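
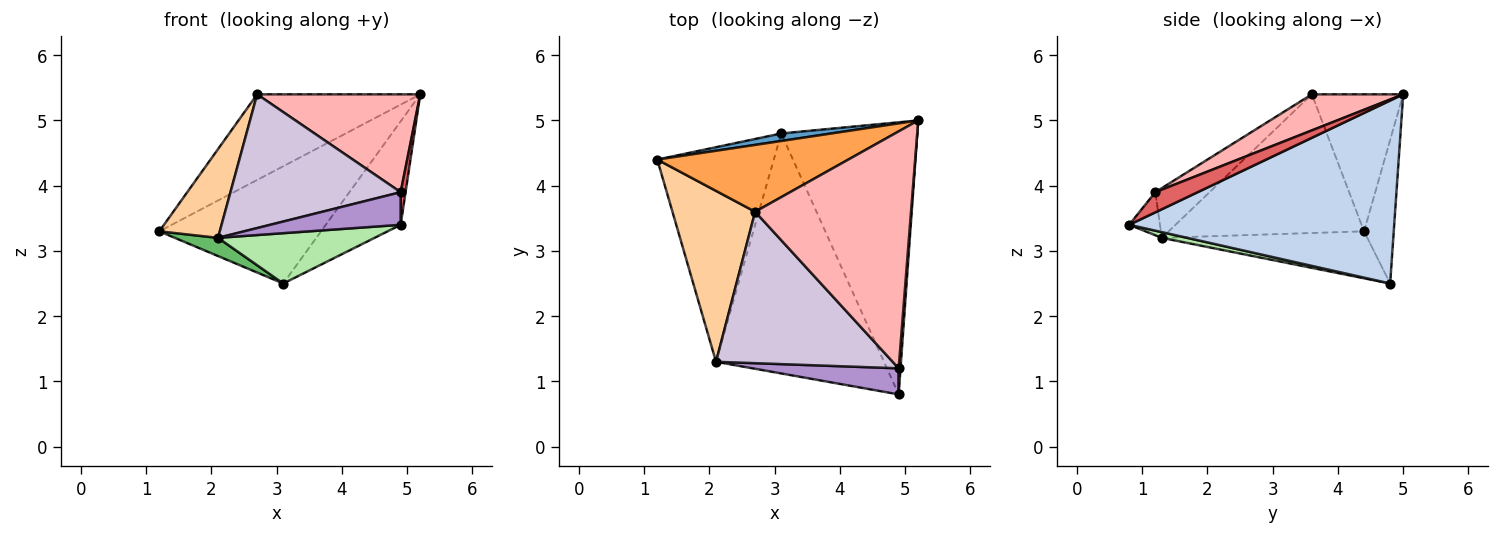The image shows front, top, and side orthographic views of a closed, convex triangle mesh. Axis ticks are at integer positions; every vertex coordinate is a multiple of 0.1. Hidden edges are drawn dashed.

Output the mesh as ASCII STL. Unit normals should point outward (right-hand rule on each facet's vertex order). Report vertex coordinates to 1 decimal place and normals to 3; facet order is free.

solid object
 facet normal -0.180 0.982 0.063
  outer loop
   vertex 3.1 4.8 2.5
   vertex 1.2 4.4 3.3
   vertex 5.2 5.0 5.4
  endloop
 endfacet
 facet normal 0.783 0.221 -0.582
  outer loop
   vertex 3.1 4.8 2.5
   vertex 5.2 5.0 5.4
   vertex 4.9 0.8 3.4
  endloop
 endfacet
 facet normal -0.404 0.721 0.563
  outer loop
   vertex 2.7 3.6 5.4
   vertex 5.2 5.0 5.4
   vertex 1.2 4.4 3.3
  endloop
 endfacet
 facet normal -0.830 -0.257 0.495
  outer loop
   vertex 2.1 1.3 3.2
   vertex 2.7 3.6 5.4
   vertex 1.2 4.4 3.3
  endloop
 endfacet
 facet normal -0.373 -0.078 -0.925
  outer loop
   vertex 2.1 1.3 3.2
   vertex 1.2 4.4 3.3
   vertex 3.1 4.8 2.5
  endloop
 endfacet
 facet normal 0.033 -0.205 -0.978
  outer loop
   vertex 2.1 1.3 3.2
   vertex 3.1 4.8 2.5
   vertex 4.9 0.8 3.4
  endloop
 endfacet
 facet normal 0.989 -0.114 0.091
  outer loop
   vertex 4.9 1.2 3.9
   vertex 4.9 0.8 3.4
   vertex 5.2 5.0 5.4
  endloop
 endfacet
 facet normal 0.209 -0.373 0.904
  outer loop
   vertex 4.9 1.2 3.9
   vertex 5.2 5.0 5.4
   vertex 2.7 3.6 5.4
  endloop
 endfacet
 facet normal -0.181 -0.768 0.614
  outer loop
   vertex 4.9 1.2 3.9
   vertex 2.1 1.3 3.2
   vertex 4.9 0.8 3.4
  endloop
 endfacet
 facet normal -0.206 -0.648 0.733
  outer loop
   vertex 4.9 1.2 3.9
   vertex 2.7 3.6 5.4
   vertex 2.1 1.3 3.2
  endloop
 endfacet
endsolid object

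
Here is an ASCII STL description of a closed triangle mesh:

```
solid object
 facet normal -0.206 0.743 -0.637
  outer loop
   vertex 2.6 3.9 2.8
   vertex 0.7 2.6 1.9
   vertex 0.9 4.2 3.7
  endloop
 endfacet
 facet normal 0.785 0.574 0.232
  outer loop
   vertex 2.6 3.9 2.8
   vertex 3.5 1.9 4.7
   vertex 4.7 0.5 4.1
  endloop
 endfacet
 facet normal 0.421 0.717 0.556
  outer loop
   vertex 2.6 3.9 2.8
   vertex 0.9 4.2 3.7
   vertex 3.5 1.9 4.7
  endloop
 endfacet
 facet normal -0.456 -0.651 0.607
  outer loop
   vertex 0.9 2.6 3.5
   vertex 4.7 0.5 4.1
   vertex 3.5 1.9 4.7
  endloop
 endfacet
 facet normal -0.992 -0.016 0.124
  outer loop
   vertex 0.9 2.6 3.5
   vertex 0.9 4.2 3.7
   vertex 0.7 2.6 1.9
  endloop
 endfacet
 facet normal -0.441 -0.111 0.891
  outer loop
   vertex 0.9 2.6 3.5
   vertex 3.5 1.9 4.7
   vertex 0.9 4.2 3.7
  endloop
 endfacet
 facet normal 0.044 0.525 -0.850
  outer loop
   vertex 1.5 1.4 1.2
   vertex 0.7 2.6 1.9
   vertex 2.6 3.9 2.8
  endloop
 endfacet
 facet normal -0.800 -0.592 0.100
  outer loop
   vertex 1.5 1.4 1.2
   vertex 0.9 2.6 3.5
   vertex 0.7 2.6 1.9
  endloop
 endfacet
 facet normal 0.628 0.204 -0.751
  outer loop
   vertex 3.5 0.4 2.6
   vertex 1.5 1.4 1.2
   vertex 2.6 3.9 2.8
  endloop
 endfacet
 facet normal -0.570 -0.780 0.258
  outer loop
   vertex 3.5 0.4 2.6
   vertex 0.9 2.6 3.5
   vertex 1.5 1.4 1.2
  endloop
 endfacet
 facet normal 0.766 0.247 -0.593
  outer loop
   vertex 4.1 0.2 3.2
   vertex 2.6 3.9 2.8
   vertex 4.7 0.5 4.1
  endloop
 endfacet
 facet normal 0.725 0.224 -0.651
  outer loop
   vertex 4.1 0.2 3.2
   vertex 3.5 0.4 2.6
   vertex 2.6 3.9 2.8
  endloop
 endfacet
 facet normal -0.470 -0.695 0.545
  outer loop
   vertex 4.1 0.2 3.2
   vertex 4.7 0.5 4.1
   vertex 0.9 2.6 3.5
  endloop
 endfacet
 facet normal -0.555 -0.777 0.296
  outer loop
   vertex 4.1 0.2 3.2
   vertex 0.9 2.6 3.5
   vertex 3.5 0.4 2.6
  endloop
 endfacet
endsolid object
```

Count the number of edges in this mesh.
21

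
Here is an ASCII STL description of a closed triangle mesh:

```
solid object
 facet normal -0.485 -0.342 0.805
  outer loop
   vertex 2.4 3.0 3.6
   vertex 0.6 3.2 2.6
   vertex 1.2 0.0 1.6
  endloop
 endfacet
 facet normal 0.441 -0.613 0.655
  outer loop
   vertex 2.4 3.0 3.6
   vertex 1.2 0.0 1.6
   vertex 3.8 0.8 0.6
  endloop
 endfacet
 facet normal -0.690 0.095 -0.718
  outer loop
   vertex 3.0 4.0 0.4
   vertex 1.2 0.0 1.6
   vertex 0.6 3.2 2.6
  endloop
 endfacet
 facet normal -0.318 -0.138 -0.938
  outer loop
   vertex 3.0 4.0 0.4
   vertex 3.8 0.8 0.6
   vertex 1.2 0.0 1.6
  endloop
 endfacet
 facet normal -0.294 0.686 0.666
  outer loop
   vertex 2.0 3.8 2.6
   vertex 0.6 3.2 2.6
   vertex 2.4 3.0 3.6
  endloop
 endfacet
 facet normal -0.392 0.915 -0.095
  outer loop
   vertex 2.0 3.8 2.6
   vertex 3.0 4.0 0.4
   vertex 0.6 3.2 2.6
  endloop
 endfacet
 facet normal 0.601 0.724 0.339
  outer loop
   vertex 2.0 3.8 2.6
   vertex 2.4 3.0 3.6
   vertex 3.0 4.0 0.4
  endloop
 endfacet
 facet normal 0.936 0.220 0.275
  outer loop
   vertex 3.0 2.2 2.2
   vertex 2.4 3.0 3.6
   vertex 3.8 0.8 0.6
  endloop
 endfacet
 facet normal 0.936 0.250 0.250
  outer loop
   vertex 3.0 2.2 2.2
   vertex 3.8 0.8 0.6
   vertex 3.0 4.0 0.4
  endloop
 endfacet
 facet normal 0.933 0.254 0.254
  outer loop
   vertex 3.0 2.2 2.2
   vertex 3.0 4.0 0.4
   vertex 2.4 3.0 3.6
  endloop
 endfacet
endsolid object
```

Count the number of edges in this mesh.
15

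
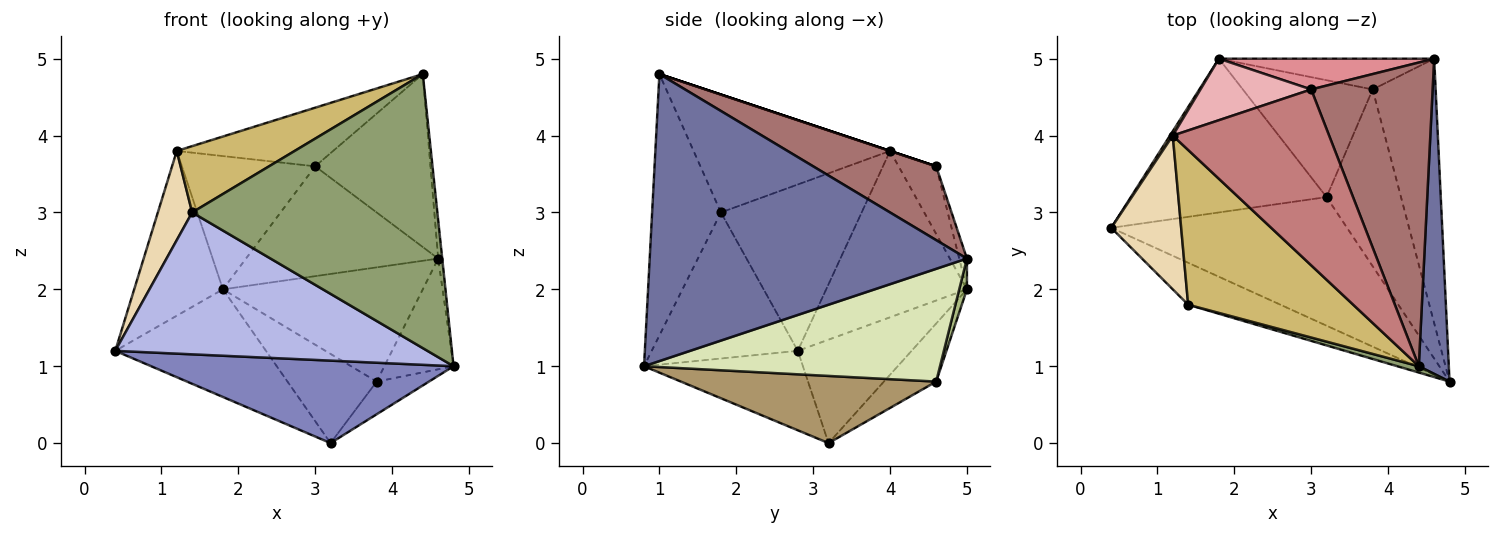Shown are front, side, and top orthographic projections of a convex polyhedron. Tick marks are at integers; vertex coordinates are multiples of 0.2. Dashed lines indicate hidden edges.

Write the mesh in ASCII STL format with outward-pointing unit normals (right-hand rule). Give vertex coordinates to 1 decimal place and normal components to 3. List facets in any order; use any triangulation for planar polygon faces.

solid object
 facet normal 0.994 0.013 0.104
  outer loop
   vertex 4.6 5.0 2.4
   vertex 4.4 1.0 4.8
   vertex 4.8 0.8 1.0
  endloop
 endfacet
 facet normal -0.273 -0.519 -0.810
  outer loop
   vertex 3.2 3.2 0.0
   vertex 4.8 0.8 1.0
   vertex 0.4 2.8 1.2
  endloop
 endfacet
 facet normal -0.397 0.526 -0.752
  outer loop
   vertex 3.2 3.2 0.0
   vertex 0.4 2.8 1.2
   vertex 1.8 5.0 2.0
  endloop
 endfacet
 facet normal -0.409 -0.875 -0.259
  outer loop
   vertex 1.4 1.8 3.0
   vertex 0.4 2.8 1.2
   vertex 4.8 0.8 1.0
  endloop
 endfacet
 facet normal -0.270 -0.963 0.022
  outer loop
   vertex 1.4 1.8 3.0
   vertex 4.8 0.8 1.0
   vertex 4.4 1.0 4.8
  endloop
 endfacet
 facet normal 0.037 0.965 -0.260
  outer loop
   vertex 3.8 4.6 0.8
   vertex 1.8 5.0 2.0
   vertex 4.6 5.0 2.4
  endloop
 endfacet
 facet normal -0.335 0.572 -0.749
  outer loop
   vertex 3.8 4.6 0.8
   vertex 3.2 3.2 0.0
   vertex 1.8 5.0 2.0
  endloop
 endfacet
 facet normal 0.855 0.200 -0.478
  outer loop
   vertex 3.8 4.6 0.8
   vertex 4.6 5.0 2.4
   vertex 4.8 0.8 1.0
  endloop
 endfacet
 facet normal 0.664 0.136 -0.736
  outer loop
   vertex 3.8 4.6 0.8
   vertex 4.8 0.8 1.0
   vertex 3.2 3.2 0.0
  endloop
 endfacet
 facet normal -0.549 -0.329 0.768
  outer loop
   vertex 1.2 4.0 3.8
   vertex 1.4 1.8 3.0
   vertex 4.4 1.0 4.8
  endloop
 endfacet
 facet normal -0.846 0.533 0.014
  outer loop
   vertex 1.2 4.0 3.8
   vertex 1.8 5.0 2.0
   vertex 0.4 2.8 1.2
  endloop
 endfacet
 facet normal -0.900 -0.219 0.378
  outer loop
   vertex 1.2 4.0 3.8
   vertex 0.4 2.8 1.2
   vertex 1.4 1.8 3.0
  endloop
 endfacet
 facet normal 0.467 0.438 0.768
  outer loop
   vertex 3.0 4.6 3.6
   vertex 4.4 1.0 4.8
   vertex 4.6 5.0 2.4
  endloop
 endfacet
 facet normal 0.000 0.316 0.949
  outer loop
   vertex 3.0 4.6 3.6
   vertex 1.2 4.0 3.8
   vertex 4.4 1.0 4.8
  endloop
 endfacet
 facet normal -0.038 0.962 0.269
  outer loop
   vertex 3.0 4.6 3.6
   vertex 4.6 5.0 2.4
   vertex 1.8 5.0 2.0
  endloop
 endfacet
 facet normal -0.248 0.880 0.406
  outer loop
   vertex 3.0 4.6 3.6
   vertex 1.8 5.0 2.0
   vertex 1.2 4.0 3.8
  endloop
 endfacet
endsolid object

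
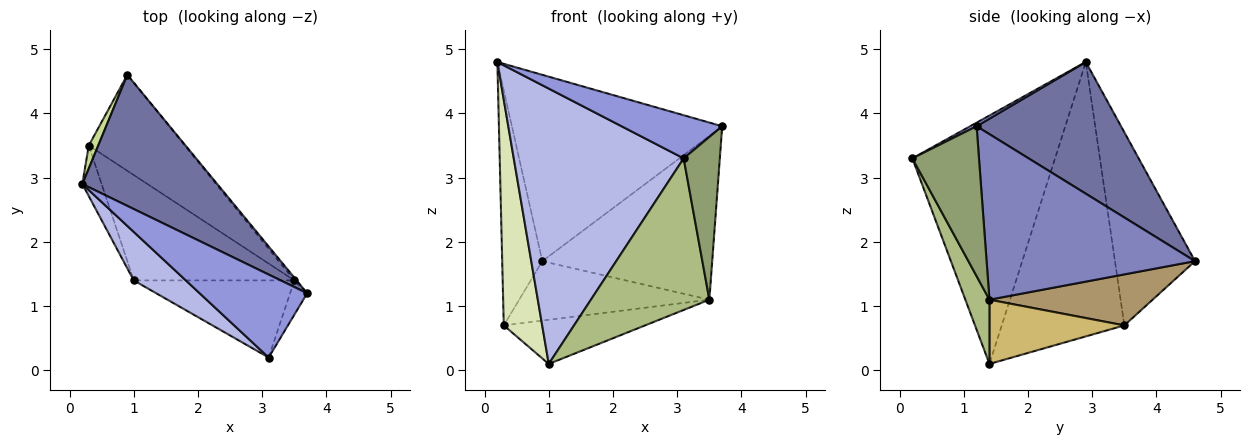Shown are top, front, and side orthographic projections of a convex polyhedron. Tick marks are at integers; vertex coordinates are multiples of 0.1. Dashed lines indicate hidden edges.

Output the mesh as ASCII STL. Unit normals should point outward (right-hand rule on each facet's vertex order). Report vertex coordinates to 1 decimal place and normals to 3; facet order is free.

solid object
 facet normal 0.490 0.713 0.502
  outer loop
   vertex 0.9 4.6 1.7
   vertex 0.2 2.9 4.8
   vertex 3.7 1.2 3.8
  endloop
 endfacet
 facet normal 0.775 0.632 -0.011
  outer loop
   vertex 3.5 1.4 1.1
   vertex 0.9 4.6 1.7
   vertex 3.7 1.2 3.8
  endloop
 endfacet
 facet normal 0.029 -0.461 0.887
  outer loop
   vertex 3.1 0.2 3.3
   vertex 3.7 1.2 3.8
   vertex 0.2 2.9 4.8
  endloop
 endfacet
 facet normal -0.637 -0.759 0.134
  outer loop
   vertex 3.1 0.2 3.3
   vertex 0.2 2.9 4.8
   vertex 1.0 1.4 0.1
  endloop
 endfacet
 facet normal 0.874 -0.475 -0.100
  outer loop
   vertex 3.1 0.2 3.3
   vertex 3.5 1.4 1.1
   vertex 3.7 1.2 3.8
  endloop
 endfacet
 facet normal 0.178 -0.877 -0.446
  outer loop
   vertex 3.1 0.2 3.3
   vertex 1.0 1.4 0.1
   vertex 3.5 1.4 1.1
  endloop
 endfacet
 facet normal -0.893 0.447 0.044
  outer loop
   vertex 0.3 3.5 0.7
   vertex 0.2 2.9 4.8
   vertex 0.9 4.6 1.7
  endloop
 endfacet
 facet normal -0.952 -0.298 -0.067
  outer loop
   vertex 0.3 3.5 0.7
   vertex 1.0 1.4 0.1
   vertex 0.2 2.9 4.8
  endloop
 endfacet
 facet normal 0.412 0.480 -0.775
  outer loop
   vertex 0.3 3.5 0.7
   vertex 0.9 4.6 1.7
   vertex 3.5 1.4 1.1
  endloop
 endfacet
 facet normal 0.346 0.363 -0.865
  outer loop
   vertex 0.3 3.5 0.7
   vertex 3.5 1.4 1.1
   vertex 1.0 1.4 0.1
  endloop
 endfacet
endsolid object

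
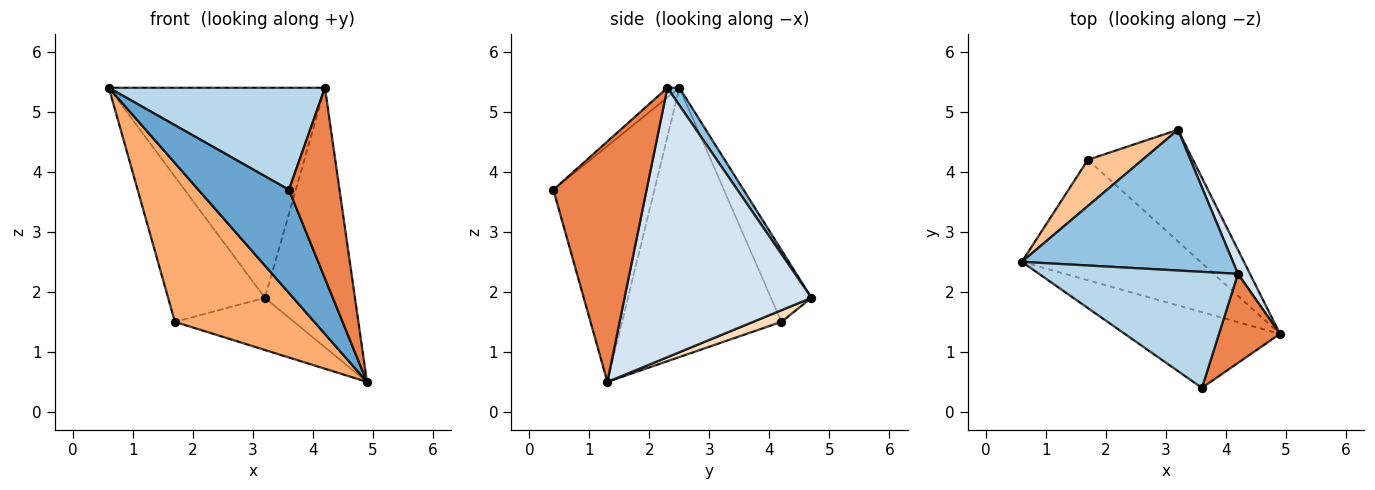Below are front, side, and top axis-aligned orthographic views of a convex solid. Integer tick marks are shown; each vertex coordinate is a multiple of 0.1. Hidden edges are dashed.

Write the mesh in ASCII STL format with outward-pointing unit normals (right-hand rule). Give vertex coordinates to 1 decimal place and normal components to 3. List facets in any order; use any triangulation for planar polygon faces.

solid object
 facet normal -0.669 -0.599 -0.440
  outer loop
   vertex 3.6 0.4 3.7
   vertex 0.6 2.5 5.4
   vertex 4.9 1.3 0.5
  endloop
 endfacet
 facet normal 0.046 0.830 0.556
  outer loop
   vertex 4.2 2.3 5.4
   vertex 3.2 4.7 1.9
   vertex 0.6 2.5 5.4
  endloop
 endfacet
 facet normal -0.037 -0.660 0.750
  outer loop
   vertex 4.2 2.3 5.4
   vertex 0.6 2.5 5.4
   vertex 3.6 0.4 3.7
  endloop
 endfacet
 facet normal 0.900 0.434 0.040
  outer loop
   vertex 4.2 2.3 5.4
   vertex 4.9 1.3 0.5
   vertex 3.2 4.7 1.9
  endloop
 endfacet
 facet normal 0.858 -0.466 0.218
  outer loop
   vertex 4.2 2.3 5.4
   vertex 3.6 0.4 3.7
   vertex 4.9 1.3 0.5
  endloop
 endfacet
 facet normal -0.673 -0.589 -0.447
  outer loop
   vertex 1.7 4.2 1.5
   vertex 4.9 1.3 0.5
   vertex 0.6 2.5 5.4
  endloop
 endfacet
 facet normal -0.370 0.885 0.281
  outer loop
   vertex 1.7 4.2 1.5
   vertex 0.6 2.5 5.4
   vertex 3.2 4.7 1.9
  endloop
 endfacet
 facet normal 0.100 0.421 -0.901
  outer loop
   vertex 1.7 4.2 1.5
   vertex 3.2 4.7 1.9
   vertex 4.9 1.3 0.5
  endloop
 endfacet
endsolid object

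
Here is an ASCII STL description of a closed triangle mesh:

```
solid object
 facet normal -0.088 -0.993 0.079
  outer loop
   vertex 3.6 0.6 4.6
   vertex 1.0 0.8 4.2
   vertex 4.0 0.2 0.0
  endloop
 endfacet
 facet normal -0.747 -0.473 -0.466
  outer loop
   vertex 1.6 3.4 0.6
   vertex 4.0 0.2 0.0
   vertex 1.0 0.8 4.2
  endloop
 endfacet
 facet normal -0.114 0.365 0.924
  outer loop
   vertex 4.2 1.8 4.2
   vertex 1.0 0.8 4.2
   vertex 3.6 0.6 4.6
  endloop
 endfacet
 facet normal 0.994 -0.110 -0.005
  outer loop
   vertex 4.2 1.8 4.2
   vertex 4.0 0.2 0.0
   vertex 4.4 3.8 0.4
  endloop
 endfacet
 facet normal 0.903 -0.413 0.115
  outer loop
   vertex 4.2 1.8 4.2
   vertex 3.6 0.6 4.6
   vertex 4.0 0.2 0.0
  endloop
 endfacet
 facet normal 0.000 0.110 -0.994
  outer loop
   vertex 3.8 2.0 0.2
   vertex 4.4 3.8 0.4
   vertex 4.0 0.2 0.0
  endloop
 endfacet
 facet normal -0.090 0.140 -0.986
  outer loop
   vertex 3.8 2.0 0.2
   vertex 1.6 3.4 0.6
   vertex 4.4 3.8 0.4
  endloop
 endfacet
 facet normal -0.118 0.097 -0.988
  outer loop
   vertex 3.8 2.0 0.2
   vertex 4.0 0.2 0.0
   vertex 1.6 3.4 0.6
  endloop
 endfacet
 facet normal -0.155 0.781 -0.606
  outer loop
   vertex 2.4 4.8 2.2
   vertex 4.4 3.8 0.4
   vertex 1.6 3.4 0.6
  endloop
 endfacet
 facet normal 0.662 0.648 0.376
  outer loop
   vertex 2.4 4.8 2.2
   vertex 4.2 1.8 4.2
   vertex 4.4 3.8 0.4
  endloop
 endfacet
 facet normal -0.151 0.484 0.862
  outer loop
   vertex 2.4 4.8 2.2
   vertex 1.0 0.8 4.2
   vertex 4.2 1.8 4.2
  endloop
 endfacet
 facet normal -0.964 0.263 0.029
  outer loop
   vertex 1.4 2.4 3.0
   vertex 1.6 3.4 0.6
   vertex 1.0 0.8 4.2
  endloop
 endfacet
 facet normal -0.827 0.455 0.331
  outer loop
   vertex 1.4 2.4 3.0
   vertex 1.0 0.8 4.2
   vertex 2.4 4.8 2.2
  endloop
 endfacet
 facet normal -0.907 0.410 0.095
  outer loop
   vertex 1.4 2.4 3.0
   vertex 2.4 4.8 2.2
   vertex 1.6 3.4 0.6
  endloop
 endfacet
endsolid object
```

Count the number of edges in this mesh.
21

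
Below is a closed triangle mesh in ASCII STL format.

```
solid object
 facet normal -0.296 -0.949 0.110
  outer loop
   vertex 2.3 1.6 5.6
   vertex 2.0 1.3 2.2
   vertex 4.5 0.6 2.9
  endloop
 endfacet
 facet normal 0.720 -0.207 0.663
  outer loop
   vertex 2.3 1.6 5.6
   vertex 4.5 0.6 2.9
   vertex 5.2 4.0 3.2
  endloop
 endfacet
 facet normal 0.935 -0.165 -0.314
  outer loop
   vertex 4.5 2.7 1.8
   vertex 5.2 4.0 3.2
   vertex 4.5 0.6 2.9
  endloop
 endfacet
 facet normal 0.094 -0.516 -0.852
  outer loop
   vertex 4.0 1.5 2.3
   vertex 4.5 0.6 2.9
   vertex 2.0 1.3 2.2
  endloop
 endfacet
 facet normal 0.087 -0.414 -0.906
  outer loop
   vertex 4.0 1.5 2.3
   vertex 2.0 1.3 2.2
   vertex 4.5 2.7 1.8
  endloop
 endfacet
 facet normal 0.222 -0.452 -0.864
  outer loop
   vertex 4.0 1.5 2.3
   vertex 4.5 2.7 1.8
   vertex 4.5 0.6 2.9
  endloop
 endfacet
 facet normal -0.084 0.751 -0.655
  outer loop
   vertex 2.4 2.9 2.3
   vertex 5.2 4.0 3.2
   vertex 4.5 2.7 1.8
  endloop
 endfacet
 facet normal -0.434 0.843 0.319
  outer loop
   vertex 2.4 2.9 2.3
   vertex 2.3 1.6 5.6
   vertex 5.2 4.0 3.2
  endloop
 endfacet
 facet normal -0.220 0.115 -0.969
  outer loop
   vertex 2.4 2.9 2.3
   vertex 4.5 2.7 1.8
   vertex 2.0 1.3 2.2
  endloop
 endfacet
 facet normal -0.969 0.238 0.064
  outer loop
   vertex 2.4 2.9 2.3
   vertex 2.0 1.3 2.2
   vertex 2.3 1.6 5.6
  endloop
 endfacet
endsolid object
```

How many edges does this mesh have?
15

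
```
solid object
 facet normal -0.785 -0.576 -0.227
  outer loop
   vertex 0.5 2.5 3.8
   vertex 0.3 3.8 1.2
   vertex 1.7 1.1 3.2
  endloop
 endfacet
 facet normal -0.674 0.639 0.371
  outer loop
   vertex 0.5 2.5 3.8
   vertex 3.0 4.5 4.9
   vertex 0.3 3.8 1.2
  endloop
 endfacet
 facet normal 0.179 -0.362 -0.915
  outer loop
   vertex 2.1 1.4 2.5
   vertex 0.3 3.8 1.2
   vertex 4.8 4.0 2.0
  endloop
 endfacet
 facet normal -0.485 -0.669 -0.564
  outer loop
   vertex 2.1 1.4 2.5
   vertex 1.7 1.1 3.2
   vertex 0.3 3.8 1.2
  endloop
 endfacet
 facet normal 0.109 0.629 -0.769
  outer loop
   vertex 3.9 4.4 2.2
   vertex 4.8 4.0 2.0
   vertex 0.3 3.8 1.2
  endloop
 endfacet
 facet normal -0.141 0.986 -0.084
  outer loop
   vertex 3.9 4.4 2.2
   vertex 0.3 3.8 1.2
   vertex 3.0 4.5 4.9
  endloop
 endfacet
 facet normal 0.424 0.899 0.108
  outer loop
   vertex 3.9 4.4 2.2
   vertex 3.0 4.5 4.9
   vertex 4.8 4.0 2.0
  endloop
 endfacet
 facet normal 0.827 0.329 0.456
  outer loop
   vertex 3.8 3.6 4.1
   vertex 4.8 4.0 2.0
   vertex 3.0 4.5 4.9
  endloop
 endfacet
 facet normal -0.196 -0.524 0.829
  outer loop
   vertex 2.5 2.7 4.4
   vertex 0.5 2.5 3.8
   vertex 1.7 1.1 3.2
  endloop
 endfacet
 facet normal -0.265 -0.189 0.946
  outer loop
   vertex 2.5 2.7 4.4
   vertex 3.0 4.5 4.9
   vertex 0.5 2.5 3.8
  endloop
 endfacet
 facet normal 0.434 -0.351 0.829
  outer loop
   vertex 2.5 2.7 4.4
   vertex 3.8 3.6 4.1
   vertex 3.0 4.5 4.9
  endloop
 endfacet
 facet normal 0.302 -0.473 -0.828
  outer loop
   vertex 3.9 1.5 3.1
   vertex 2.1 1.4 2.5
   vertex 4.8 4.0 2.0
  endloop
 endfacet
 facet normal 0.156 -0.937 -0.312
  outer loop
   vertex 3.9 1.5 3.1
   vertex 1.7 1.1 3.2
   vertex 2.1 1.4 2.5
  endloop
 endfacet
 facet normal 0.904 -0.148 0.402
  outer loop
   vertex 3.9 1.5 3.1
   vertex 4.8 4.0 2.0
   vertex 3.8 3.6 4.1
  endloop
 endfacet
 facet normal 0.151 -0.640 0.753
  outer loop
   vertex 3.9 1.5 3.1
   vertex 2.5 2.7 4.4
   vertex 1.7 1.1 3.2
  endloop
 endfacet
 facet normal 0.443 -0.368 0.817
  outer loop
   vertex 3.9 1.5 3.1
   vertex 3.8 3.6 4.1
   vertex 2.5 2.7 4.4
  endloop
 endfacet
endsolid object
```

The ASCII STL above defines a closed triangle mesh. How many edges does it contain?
24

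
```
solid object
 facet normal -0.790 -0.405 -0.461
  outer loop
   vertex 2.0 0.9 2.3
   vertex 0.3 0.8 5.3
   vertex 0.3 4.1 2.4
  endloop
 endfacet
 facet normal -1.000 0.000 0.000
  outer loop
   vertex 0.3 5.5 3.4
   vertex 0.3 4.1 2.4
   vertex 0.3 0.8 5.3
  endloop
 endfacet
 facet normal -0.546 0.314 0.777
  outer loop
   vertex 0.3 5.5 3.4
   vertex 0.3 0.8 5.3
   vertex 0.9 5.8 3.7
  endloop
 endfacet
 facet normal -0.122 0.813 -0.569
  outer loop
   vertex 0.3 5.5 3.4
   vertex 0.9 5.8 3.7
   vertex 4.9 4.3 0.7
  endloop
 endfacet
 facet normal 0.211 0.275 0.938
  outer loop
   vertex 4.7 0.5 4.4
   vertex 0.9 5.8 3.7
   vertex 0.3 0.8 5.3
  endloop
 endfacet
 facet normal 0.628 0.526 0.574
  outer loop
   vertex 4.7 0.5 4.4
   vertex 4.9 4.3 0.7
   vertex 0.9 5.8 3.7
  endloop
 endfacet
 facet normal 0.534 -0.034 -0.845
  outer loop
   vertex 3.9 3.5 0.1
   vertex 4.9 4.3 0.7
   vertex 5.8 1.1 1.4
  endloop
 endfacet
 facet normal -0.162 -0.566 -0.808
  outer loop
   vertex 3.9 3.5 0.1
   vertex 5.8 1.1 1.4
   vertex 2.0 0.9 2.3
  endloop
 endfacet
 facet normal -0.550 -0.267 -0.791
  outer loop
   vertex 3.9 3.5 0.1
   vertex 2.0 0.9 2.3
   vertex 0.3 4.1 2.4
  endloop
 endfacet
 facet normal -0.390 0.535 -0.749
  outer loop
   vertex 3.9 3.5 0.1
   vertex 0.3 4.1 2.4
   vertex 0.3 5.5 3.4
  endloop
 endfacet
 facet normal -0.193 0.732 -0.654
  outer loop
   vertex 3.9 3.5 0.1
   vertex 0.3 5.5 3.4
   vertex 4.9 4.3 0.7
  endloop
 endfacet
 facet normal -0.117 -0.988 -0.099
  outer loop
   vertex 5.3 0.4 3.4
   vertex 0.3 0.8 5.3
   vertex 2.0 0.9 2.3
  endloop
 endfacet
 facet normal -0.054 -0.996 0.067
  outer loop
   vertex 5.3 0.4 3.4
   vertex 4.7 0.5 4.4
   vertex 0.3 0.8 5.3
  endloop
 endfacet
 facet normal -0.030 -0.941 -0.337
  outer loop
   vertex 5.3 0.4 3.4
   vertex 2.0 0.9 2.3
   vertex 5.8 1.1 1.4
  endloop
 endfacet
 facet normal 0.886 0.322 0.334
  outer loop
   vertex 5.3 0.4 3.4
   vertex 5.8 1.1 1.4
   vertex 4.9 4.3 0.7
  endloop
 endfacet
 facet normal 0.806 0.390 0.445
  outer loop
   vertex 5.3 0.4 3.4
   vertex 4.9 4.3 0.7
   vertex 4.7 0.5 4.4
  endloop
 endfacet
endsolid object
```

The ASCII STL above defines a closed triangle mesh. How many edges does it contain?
24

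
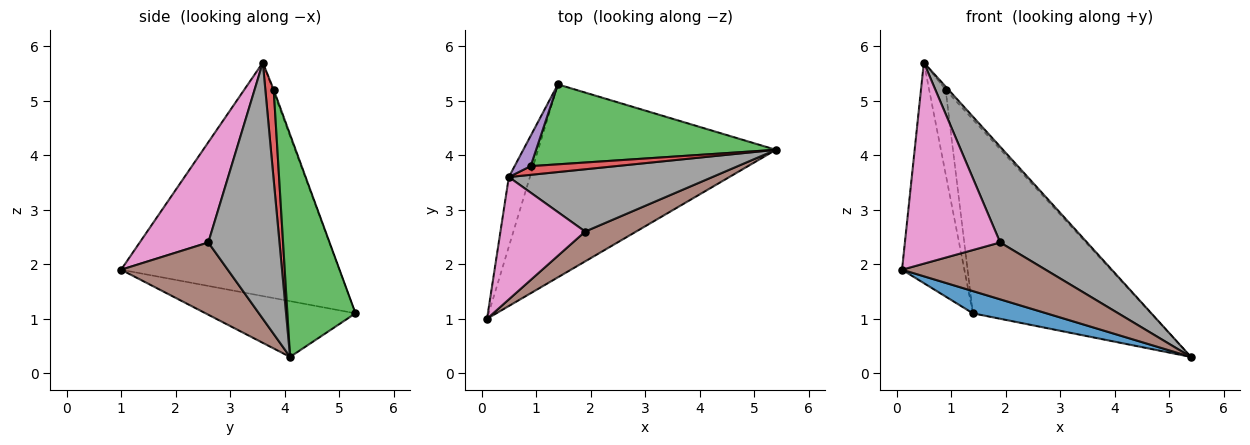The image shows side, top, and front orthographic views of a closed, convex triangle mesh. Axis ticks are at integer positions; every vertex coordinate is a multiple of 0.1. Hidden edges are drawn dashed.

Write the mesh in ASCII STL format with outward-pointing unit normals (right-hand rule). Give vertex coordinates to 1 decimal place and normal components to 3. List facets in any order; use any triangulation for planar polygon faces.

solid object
 facet normal -0.227 -0.111 -0.968
  outer loop
   vertex 1.4 5.3 1.1
   vertex 5.4 4.1 0.3
   vertex 0.1 1.0 1.9
  endloop
 endfacet
 facet normal -0.958 0.274 -0.086
  outer loop
   vertex 0.5 3.6 5.7
   vertex 1.4 5.3 1.1
   vertex 0.1 1.0 1.9
  endloop
 endfacet
 facet normal 0.333 0.872 0.360
  outer loop
   vertex 0.9 3.8 5.2
   vertex 5.4 4.1 0.3
   vertex 1.4 5.3 1.1
  endloop
 endfacet
 facet normal 0.706 0.247 0.664
  outer loop
   vertex 0.9 3.8 5.2
   vertex 0.5 3.6 5.7
   vertex 5.4 4.1 0.3
  endloop
 endfacet
 facet normal -0.047 0.940 0.338
  outer loop
   vertex 0.9 3.8 5.2
   vertex 1.4 5.3 1.1
   vertex 0.5 3.6 5.7
  endloop
 endfacet
 facet normal 0.550 -0.740 0.388
  outer loop
   vertex 1.9 2.6 2.4
   vertex 0.1 1.0 1.9
   vertex 5.4 4.1 0.3
  endloop
 endfacet
 facet normal 0.524 -0.728 0.443
  outer loop
   vertex 1.9 2.6 2.4
   vertex 0.5 3.6 5.7
   vertex 0.1 1.0 1.9
  endloop
 endfacet
 facet normal 0.566 -0.691 0.450
  outer loop
   vertex 1.9 2.6 2.4
   vertex 5.4 4.1 0.3
   vertex 0.5 3.6 5.7
  endloop
 endfacet
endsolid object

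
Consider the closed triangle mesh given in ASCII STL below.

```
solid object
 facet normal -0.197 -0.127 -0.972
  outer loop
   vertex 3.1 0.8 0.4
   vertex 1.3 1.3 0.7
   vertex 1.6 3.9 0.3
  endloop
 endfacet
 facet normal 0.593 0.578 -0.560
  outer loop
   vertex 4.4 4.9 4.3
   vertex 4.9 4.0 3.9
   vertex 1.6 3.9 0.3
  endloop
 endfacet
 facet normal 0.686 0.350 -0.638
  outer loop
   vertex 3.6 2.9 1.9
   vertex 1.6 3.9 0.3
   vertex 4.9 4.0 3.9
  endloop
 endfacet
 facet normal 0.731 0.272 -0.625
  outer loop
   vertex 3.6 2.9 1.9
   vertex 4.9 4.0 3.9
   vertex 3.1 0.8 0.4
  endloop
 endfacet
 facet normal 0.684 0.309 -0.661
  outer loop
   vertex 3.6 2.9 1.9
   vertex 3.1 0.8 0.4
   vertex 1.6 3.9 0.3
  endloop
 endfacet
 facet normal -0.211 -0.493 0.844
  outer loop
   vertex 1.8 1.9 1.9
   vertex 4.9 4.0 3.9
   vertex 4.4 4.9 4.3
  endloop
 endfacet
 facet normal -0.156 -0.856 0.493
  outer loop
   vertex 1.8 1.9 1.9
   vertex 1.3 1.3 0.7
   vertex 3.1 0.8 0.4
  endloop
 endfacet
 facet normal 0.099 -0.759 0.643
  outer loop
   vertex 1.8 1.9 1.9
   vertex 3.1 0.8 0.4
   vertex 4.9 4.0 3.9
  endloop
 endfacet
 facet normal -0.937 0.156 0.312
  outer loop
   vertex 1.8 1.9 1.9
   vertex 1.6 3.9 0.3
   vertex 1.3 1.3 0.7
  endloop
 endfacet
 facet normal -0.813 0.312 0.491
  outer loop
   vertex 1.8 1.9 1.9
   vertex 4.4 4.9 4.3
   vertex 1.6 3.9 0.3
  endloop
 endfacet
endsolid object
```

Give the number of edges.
15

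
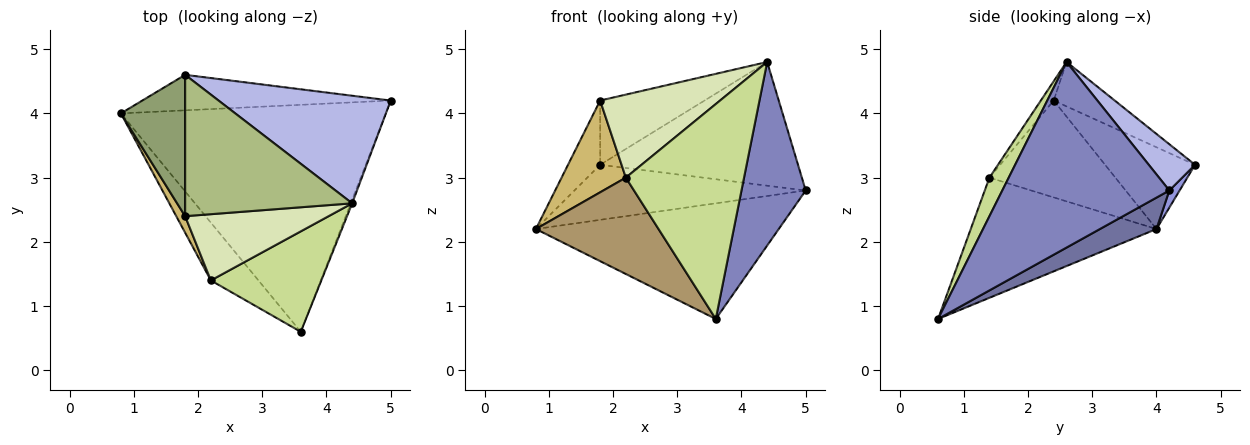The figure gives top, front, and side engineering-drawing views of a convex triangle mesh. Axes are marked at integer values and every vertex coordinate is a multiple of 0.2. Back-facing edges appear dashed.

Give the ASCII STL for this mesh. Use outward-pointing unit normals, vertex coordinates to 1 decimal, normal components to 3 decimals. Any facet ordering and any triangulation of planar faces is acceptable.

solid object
 facet normal 0.105 0.451 -0.886
  outer loop
   vertex 3.6 0.6 0.8
   vertex 0.8 4.0 2.2
   vertex 5.0 4.2 2.8
  endloop
 endfacet
 facet normal 0.933 -0.359 -0.007
  outer loop
   vertex 4.4 2.6 4.8
   vertex 3.6 0.6 0.8
   vertex 5.0 4.2 2.8
  endloop
 endfacet
 facet normal 0.037 0.840 -0.541
  outer loop
   vertex 1.8 4.6 3.2
   vertex 5.0 4.2 2.8
   vertex 0.8 4.0 2.2
  endloop
 endfacet
 facet normal 0.174 0.743 0.646
  outer loop
   vertex 1.8 4.6 3.2
   vertex 4.4 2.6 4.8
   vertex 5.0 4.2 2.8
  endloop
 endfacet
 facet normal -0.757 0.270 0.595
  outer loop
   vertex 1.8 4.6 3.2
   vertex 0.8 4.0 2.2
   vertex 1.8 2.4 4.2
  endloop
 endfacet
 facet normal -0.235 0.402 0.885
  outer loop
   vertex 1.8 4.6 3.2
   vertex 1.8 2.4 4.2
   vertex 4.4 2.6 4.8
  endloop
 endfacet
 facet normal 0.146 -0.896 0.419
  outer loop
   vertex 2.2 1.4 3.0
   vertex 3.6 0.6 0.8
   vertex 4.4 2.6 4.8
  endloop
 endfacet
 facet normal -0.083 -0.779 0.621
  outer loop
   vertex 2.2 1.4 3.0
   vertex 4.4 2.6 4.8
   vertex 1.8 2.4 4.2
  endloop
 endfacet
 facet normal -0.792 -0.523 -0.314
  outer loop
   vertex 2.2 1.4 3.0
   vertex 0.8 4.0 2.2
   vertex 3.6 0.6 0.8
  endloop
 endfacet
 facet normal -0.888 -0.453 0.082
  outer loop
   vertex 2.2 1.4 3.0
   vertex 1.8 2.4 4.2
   vertex 0.8 4.0 2.2
  endloop
 endfacet
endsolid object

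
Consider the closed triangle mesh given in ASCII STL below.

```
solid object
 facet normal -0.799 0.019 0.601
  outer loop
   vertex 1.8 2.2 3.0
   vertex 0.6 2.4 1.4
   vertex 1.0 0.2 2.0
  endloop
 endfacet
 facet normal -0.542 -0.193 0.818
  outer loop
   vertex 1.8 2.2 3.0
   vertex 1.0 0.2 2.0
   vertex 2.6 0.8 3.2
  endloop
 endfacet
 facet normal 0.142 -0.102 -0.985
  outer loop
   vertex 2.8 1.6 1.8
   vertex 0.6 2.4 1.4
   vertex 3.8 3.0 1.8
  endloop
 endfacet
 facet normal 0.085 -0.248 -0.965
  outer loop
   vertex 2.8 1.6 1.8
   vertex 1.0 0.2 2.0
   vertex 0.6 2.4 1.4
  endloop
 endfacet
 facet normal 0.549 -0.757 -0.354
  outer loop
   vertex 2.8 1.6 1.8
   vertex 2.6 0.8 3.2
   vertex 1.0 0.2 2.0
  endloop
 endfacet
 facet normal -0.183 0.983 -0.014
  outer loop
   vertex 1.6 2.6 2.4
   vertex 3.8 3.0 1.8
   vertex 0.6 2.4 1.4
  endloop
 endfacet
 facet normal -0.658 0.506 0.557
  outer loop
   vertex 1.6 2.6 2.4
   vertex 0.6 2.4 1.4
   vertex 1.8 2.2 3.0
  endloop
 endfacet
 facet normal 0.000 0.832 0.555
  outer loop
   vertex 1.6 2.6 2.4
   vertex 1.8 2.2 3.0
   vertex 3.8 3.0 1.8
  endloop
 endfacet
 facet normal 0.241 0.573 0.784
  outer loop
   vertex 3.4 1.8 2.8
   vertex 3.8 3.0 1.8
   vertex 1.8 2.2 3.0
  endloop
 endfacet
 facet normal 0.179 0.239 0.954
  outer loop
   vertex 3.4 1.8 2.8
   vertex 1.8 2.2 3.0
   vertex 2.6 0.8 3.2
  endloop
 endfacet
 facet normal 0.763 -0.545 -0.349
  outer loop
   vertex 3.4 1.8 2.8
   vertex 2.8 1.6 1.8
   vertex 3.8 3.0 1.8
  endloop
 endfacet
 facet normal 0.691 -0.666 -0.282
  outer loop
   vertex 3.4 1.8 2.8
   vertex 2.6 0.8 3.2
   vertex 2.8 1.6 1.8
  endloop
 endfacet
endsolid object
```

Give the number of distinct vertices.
8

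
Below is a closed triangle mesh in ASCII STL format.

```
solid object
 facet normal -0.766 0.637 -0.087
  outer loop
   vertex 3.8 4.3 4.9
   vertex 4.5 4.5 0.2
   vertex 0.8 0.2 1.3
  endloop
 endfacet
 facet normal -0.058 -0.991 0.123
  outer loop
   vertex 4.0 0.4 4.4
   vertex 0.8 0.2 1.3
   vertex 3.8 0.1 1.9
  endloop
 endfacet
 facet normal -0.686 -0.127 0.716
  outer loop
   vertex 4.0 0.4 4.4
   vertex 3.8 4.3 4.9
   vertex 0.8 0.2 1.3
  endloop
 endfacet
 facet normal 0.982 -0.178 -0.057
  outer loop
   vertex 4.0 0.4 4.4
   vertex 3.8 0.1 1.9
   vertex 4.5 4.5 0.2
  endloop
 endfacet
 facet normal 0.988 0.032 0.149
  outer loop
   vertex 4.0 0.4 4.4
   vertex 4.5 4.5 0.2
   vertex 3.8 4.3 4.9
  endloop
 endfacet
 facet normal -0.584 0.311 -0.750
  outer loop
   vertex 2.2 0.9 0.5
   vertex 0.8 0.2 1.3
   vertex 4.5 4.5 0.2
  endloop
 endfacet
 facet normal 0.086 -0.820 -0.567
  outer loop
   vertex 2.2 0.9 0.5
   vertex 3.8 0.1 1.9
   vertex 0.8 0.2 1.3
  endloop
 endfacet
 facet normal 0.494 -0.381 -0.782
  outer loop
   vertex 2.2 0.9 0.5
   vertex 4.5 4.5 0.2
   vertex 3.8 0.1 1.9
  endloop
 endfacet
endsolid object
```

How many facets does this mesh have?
8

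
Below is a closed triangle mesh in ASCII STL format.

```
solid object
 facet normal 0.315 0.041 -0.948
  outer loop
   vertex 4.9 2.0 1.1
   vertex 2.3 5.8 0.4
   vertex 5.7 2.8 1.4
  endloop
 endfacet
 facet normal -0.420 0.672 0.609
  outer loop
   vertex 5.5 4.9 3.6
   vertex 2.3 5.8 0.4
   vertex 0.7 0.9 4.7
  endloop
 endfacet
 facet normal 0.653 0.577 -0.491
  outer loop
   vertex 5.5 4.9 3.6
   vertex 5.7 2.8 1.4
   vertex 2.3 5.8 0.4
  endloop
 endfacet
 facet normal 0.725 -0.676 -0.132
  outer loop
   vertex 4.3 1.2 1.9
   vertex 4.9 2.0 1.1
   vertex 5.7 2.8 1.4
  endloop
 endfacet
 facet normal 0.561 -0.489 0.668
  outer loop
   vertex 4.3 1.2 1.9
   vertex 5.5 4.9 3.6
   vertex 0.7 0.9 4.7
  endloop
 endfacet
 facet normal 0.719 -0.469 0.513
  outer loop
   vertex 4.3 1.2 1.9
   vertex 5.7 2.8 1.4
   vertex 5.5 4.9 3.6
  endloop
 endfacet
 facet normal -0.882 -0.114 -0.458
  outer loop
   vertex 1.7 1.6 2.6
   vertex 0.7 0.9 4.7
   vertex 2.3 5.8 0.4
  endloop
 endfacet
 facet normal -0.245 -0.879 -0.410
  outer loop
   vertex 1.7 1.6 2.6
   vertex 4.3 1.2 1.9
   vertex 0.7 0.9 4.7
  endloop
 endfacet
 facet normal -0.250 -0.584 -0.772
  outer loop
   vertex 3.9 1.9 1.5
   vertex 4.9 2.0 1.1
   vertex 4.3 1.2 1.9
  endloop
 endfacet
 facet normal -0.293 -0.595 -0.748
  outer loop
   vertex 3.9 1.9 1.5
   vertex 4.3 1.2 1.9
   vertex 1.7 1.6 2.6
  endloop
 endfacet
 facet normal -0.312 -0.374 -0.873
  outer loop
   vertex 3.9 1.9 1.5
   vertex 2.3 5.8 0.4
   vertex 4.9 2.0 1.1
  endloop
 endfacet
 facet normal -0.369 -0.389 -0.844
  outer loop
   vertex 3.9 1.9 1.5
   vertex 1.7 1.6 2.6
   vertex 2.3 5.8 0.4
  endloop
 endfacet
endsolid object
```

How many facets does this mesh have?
12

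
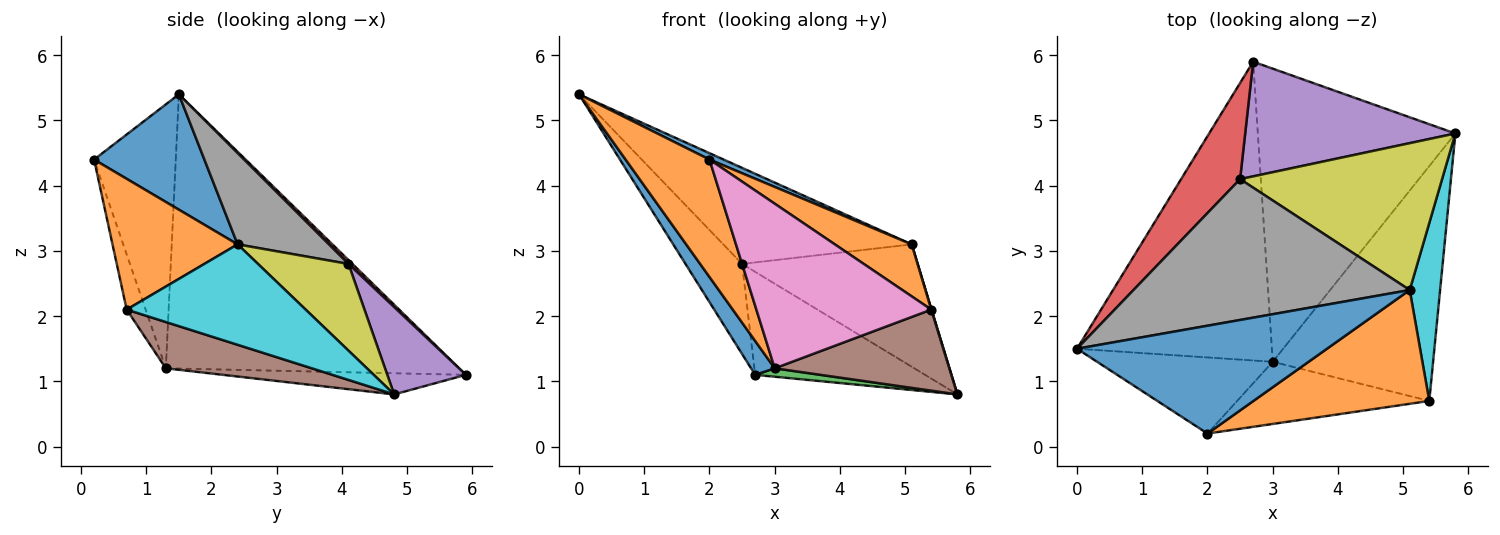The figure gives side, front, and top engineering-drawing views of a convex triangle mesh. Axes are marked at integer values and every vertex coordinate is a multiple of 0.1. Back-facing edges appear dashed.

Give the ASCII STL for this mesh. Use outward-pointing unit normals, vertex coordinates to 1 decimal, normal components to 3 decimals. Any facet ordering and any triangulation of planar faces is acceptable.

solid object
 facet normal -0.813 -0.066 -0.578
  outer loop
   vertex 3.0 1.3 1.2
   vertex 0.0 1.5 5.4
   vertex 2.7 5.9 1.1
  endloop
 endfacet
 facet normal -0.633 -0.650 -0.421
  outer loop
   vertex 3.0 1.3 1.2
   vertex 2.0 0.2 4.4
   vertex 0.0 1.5 5.4
  endloop
 endfacet
 facet normal -0.106 -0.029 -0.994
  outer loop
   vertex 3.0 1.3 1.2
   vertex 2.7 5.9 1.1
   vertex 5.8 4.8 0.8
  endloop
 endfacet
 facet normal 0.048 0.683 0.729
  outer loop
   vertex 2.5 4.1 2.8
   vertex 2.7 5.9 1.1
   vertex 0.0 1.5 5.4
  endloop
 endfacet
 facet normal 0.295 0.638 0.711
  outer loop
   vertex 2.5 4.1 2.8
   vertex 5.8 4.8 0.8
   vertex 2.7 5.9 1.1
  endloop
 endfacet
 facet normal 0.263 -0.315 -0.912
  outer loop
   vertex 5.4 0.7 2.1
   vertex 3.0 1.3 1.2
   vertex 5.8 4.8 0.8
  endloop
 endfacet
 facet normal -0.101 -0.931 -0.351
  outer loop
   vertex 5.4 0.7 2.1
   vertex 2.0 0.2 4.4
   vertex 3.0 1.3 1.2
  endloop
 endfacet
 facet normal 0.263 0.544 0.797
  outer loop
   vertex 5.1 2.4 3.1
   vertex 2.5 4.1 2.8
   vertex 0.0 1.5 5.4
  endloop
 endfacet
 facet normal 0.313 0.608 0.730
  outer loop
   vertex 5.1 2.4 3.1
   vertex 5.8 4.8 0.8
   vertex 2.5 4.1 2.8
  endloop
 endfacet
 facet normal 0.957 -0.002 0.290
  outer loop
   vertex 5.1 2.4 3.1
   vertex 5.4 0.7 2.1
   vertex 5.8 4.8 0.8
  endloop
 endfacet
 facet normal 0.418 -0.054 0.907
  outer loop
   vertex 5.1 2.4 3.1
   vertex 0.0 1.5 5.4
   vertex 2.0 0.2 4.4
  endloop
 endfacet
 facet normal 0.560 -0.344 0.753
  outer loop
   vertex 5.1 2.4 3.1
   vertex 2.0 0.2 4.4
   vertex 5.4 0.7 2.1
  endloop
 endfacet
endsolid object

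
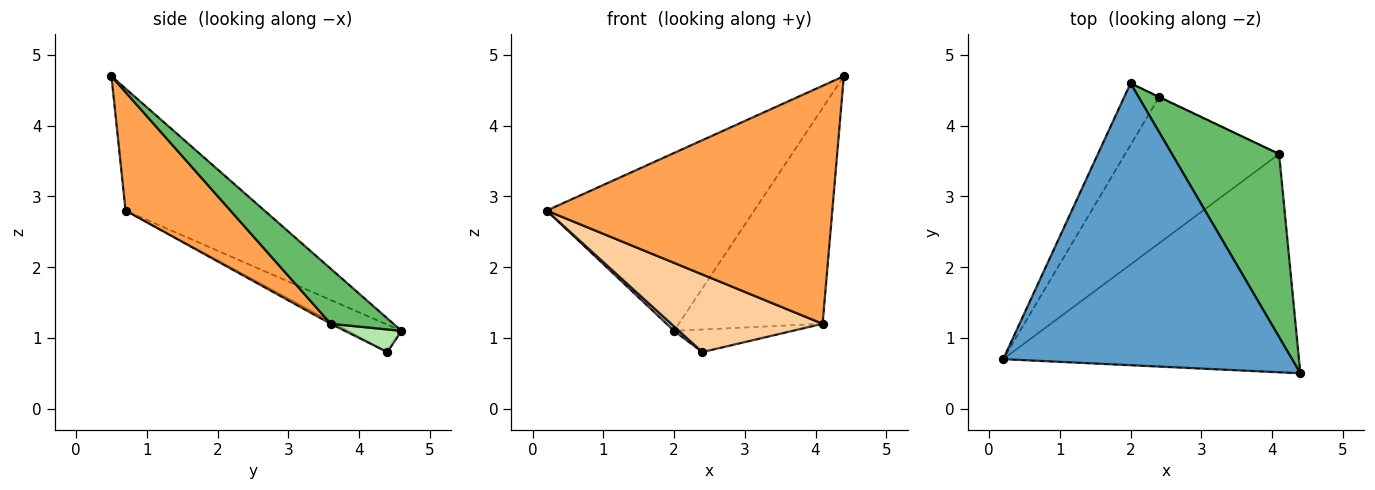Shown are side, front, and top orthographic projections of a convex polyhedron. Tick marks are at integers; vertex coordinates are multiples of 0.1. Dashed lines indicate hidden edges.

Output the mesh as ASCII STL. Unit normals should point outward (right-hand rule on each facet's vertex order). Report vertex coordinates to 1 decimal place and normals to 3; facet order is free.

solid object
 facet normal -0.336 0.502 0.796
  outer loop
   vertex 2.0 4.6 1.1
   vertex 0.2 0.7 2.8
   vertex 4.4 0.5 4.7
  endloop
 endfacet
 facet normal -0.617 -0.057 -0.785
  outer loop
   vertex 2.4 4.4 0.8
   vertex 0.2 0.7 2.8
   vertex 2.0 4.6 1.1
  endloop
 endfacet
 facet normal 0.261 -0.711 -0.652
  outer loop
   vertex 4.1 3.6 1.2
   vertex 4.4 0.5 4.7
   vertex 0.2 0.7 2.8
  endloop
 endfacet
 facet normal -0.013 -0.469 -0.883
  outer loop
   vertex 4.1 3.6 1.2
   vertex 0.2 0.7 2.8
   vertex 2.4 4.4 0.8
  endloop
 endfacet
 facet normal 0.315 0.724 0.614
  outer loop
   vertex 4.1 3.6 1.2
   vertex 2.0 4.6 1.1
   vertex 4.4 0.5 4.7
  endloop
 endfacet
 facet normal 0.431 0.902 -0.027
  outer loop
   vertex 4.1 3.6 1.2
   vertex 2.4 4.4 0.8
   vertex 2.0 4.6 1.1
  endloop
 endfacet
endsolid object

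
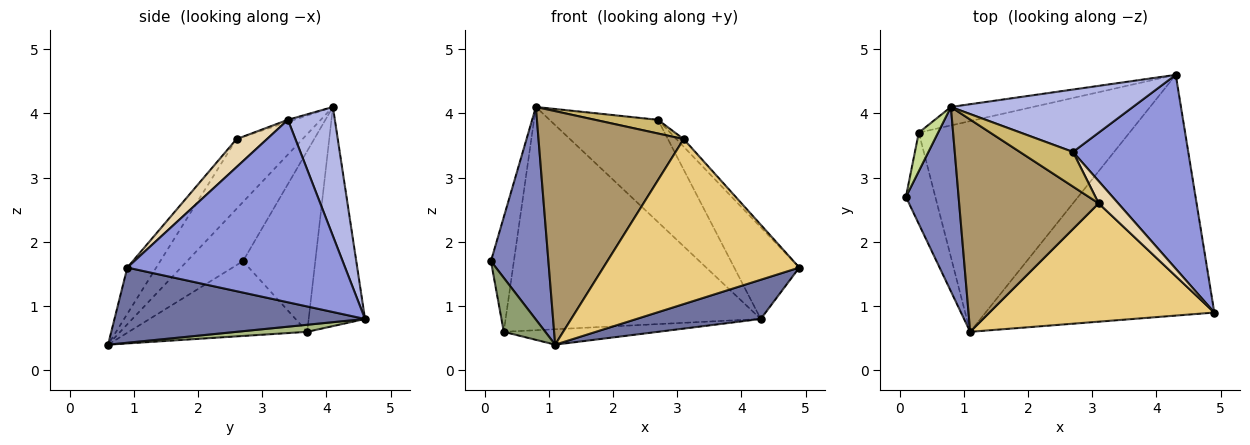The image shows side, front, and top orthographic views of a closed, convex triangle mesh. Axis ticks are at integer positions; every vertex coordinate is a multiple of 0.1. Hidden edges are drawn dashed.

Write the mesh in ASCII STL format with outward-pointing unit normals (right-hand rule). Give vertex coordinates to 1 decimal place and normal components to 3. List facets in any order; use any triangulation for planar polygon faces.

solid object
 facet normal 0.309 -0.153 -0.939
  outer loop
   vertex 1.1 0.6 0.4
   vertex 4.3 4.6 0.8
   vertex 4.9 0.9 1.6
  endloop
 endfacet
 facet normal -0.592 -0.609 0.528
  outer loop
   vertex 1.1 0.6 0.4
   vertex 0.8 4.1 4.1
   vertex 0.1 2.7 1.7
  endloop
 endfacet
 facet normal 0.820 0.245 0.518
  outer loop
   vertex 2.7 3.4 3.9
   vertex 4.9 0.9 1.6
   vertex 4.3 4.6 0.8
  endloop
 endfacet
 facet normal 0.346 0.801 0.489
  outer loop
   vertex 2.7 3.4 3.9
   vertex 4.3 4.6 0.8
   vertex 0.8 4.1 4.1
  endloop
 endfacet
 facet normal -0.910 -0.212 -0.358
  outer loop
   vertex 0.3 3.7 0.6
   vertex 1.1 0.6 0.4
   vertex 0.1 2.7 1.7
  endloop
 endfacet
 facet normal 0.033 0.073 -0.997
  outer loop
   vertex 0.3 3.7 0.6
   vertex 4.3 4.6 0.8
   vertex 1.1 0.6 0.4
  endloop
 endfacet
 facet normal -0.948 0.301 0.101
  outer loop
   vertex 0.3 3.7 0.6
   vertex 0.1 2.7 1.7
   vertex 0.8 4.1 4.1
  endloop
 endfacet
 facet normal -0.215 0.973 -0.081
  outer loop
   vertex 0.3 3.7 0.6
   vertex 0.8 4.1 4.1
   vertex 4.3 4.6 0.8
  endloop
 endfacet
 facet normal -0.319 -0.701 0.638
  outer loop
   vertex 3.1 2.6 3.6
   vertex 0.8 4.1 4.1
   vertex 1.1 0.6 0.4
  endloop
 endfacet
 facet normal -0.037 -0.367 0.929
  outer loop
   vertex 3.1 2.6 3.6
   vertex 2.7 3.4 3.9
   vertex 0.8 4.1 4.1
  endloop
 endfacet
 facet normal -0.119 -0.807 0.579
  outer loop
   vertex 3.1 2.6 3.6
   vertex 1.1 0.6 0.4
   vertex 4.9 0.9 1.6
  endloop
 endfacet
 facet normal 0.805 0.192 0.561
  outer loop
   vertex 3.1 2.6 3.6
   vertex 4.9 0.9 1.6
   vertex 2.7 3.4 3.9
  endloop
 endfacet
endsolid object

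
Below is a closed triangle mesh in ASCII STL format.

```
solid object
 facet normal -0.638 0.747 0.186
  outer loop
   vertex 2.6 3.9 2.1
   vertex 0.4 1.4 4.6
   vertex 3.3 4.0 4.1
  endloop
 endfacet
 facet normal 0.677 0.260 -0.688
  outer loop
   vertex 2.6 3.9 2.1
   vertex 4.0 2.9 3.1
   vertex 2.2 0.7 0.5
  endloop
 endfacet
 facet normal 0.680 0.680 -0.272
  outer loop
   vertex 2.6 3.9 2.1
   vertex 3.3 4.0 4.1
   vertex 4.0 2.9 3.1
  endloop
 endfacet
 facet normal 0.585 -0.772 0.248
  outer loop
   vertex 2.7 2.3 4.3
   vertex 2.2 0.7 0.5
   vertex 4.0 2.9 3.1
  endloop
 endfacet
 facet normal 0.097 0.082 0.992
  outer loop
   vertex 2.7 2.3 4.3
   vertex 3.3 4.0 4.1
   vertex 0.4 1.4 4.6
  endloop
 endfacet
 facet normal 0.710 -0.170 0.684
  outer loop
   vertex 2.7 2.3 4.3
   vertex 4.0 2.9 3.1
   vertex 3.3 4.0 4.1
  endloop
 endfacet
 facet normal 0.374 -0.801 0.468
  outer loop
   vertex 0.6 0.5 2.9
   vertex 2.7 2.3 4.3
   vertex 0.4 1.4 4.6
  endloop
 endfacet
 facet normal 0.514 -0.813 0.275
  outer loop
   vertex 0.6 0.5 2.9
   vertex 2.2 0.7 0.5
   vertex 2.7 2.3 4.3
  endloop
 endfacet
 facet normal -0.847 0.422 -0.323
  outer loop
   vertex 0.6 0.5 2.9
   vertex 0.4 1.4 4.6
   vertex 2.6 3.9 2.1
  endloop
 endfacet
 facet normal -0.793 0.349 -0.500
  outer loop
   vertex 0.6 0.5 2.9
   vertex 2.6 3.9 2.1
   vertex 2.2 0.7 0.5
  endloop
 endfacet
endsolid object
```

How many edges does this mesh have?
15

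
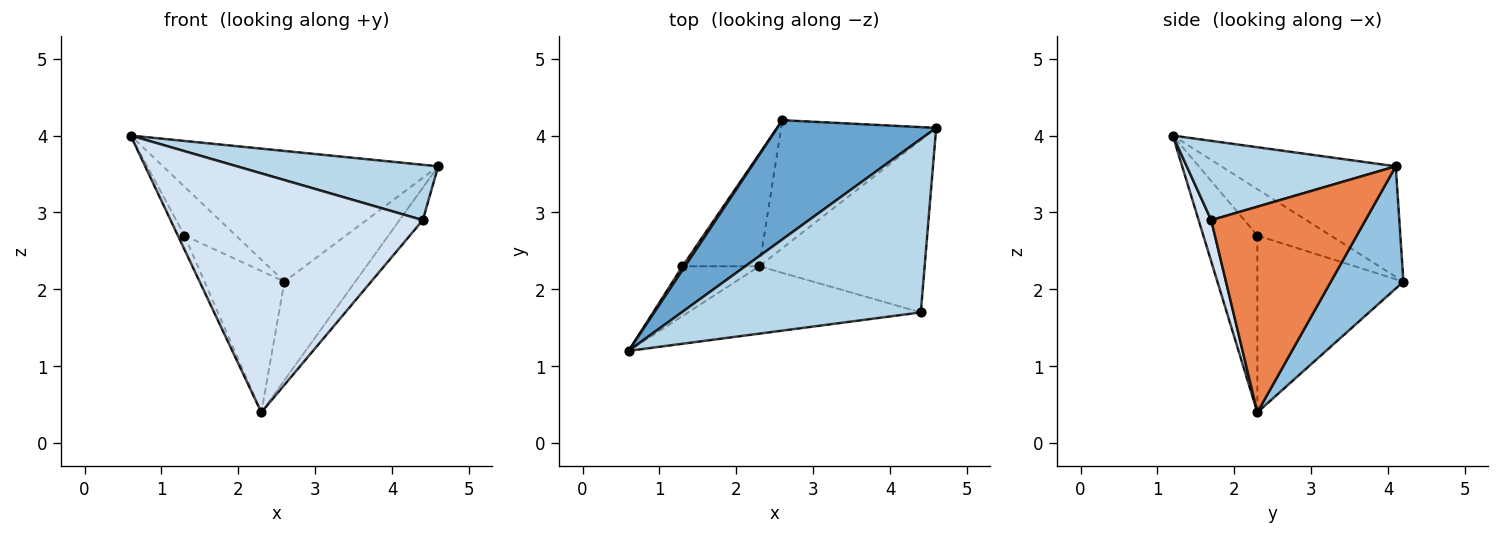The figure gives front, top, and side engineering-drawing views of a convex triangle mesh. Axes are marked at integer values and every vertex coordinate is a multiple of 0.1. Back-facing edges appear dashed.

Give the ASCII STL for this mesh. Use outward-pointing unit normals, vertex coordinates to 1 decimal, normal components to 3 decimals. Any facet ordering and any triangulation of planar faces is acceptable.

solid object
 facet normal -0.424 0.669 0.610
  outer loop
   vertex 2.6 4.2 2.1
   vertex 0.6 1.2 4.0
   vertex 4.6 4.1 3.6
  endloop
 endfacet
 facet normal 0.530 0.518 -0.672
  outer loop
   vertex 2.3 2.3 0.4
   vertex 2.6 4.2 2.1
   vertex 4.6 4.1 3.6
  endloop
 endfacet
 facet normal 0.301 -0.290 0.908
  outer loop
   vertex 4.4 1.7 2.9
   vertex 4.6 4.1 3.6
   vertex 0.6 1.2 4.0
  endloop
 endfacet
 facet normal 0.048 -0.961 -0.271
  outer loop
   vertex 4.4 1.7 2.9
   vertex 0.6 1.2 4.0
   vertex 2.3 2.3 0.4
  endloop
 endfacet
 facet normal 0.774 0.117 -0.622
  outer loop
   vertex 4.4 1.7 2.9
   vertex 2.3 2.3 0.4
   vertex 4.6 4.1 3.6
  endloop
 endfacet
 facet normal -0.818 0.574 0.045
  outer loop
   vertex 1.3 2.3 2.7
   vertex 0.6 1.2 4.0
   vertex 2.6 4.2 2.1
  endloop
 endfacet
 facet normal -0.911 0.112 -0.396
  outer loop
   vertex 1.3 2.3 2.7
   vertex 2.3 2.3 0.4
   vertex 0.6 1.2 4.0
  endloop
 endfacet
 facet normal -0.820 0.448 -0.356
  outer loop
   vertex 1.3 2.3 2.7
   vertex 2.6 4.2 2.1
   vertex 2.3 2.3 0.4
  endloop
 endfacet
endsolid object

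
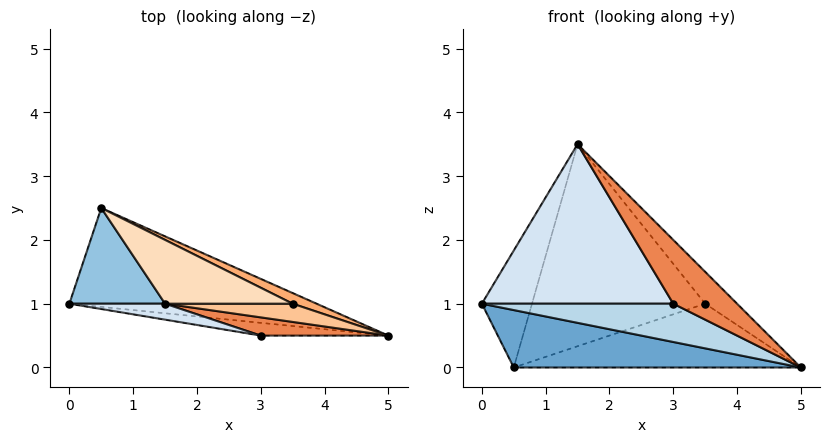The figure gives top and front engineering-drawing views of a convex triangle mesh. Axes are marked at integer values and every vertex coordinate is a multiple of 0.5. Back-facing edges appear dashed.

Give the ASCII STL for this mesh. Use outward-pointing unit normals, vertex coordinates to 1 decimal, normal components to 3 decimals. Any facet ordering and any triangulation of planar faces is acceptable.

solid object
 facet normal -0.218 -0.490 -0.844
  outer loop
   vertex 0.5 2.5 0.0
   vertex 5.0 0.5 0.0
   vertex 0.0 1.0 1.0
  endloop
 endfacet
 facet normal -0.726 0.532 0.436
  outer loop
   vertex 1.5 1.0 3.5
   vertex 0.5 2.5 0.0
   vertex 0.0 1.0 1.0
  endloop
 endfacet
 facet normal -0.156 -0.937 -0.312
  outer loop
   vertex 3.0 0.5 1.0
   vertex 0.0 1.0 1.0
   vertex 5.0 0.5 0.0
  endloop
 endfacet
 facet normal -0.164 -0.982 0.098
  outer loop
   vertex 3.0 0.5 1.0
   vertex 1.5 1.0 3.5
   vertex 0.0 1.0 1.0
  endloop
 endfacet
 facet normal 0.136 -0.953 0.272
  outer loop
   vertex 3.0 0.5 1.0
   vertex 5.0 0.5 0.0
   vertex 1.5 1.0 3.5
  endloop
 endfacet
 facet normal 0.402 0.903 0.151
  outer loop
   vertex 3.5 1.0 1.0
   vertex 5.0 0.5 0.0
   vertex 0.5 2.5 0.0
  endloop
 endfacet
 facet normal 0.527 0.738 0.422
  outer loop
   vertex 3.5 1.0 1.0
   vertex 1.5 1.0 3.5
   vertex 5.0 0.5 0.0
  endloop
 endfacet
 facet normal 0.352 0.892 0.282
  outer loop
   vertex 3.5 1.0 1.0
   vertex 0.5 2.5 0.0
   vertex 1.5 1.0 3.5
  endloop
 endfacet
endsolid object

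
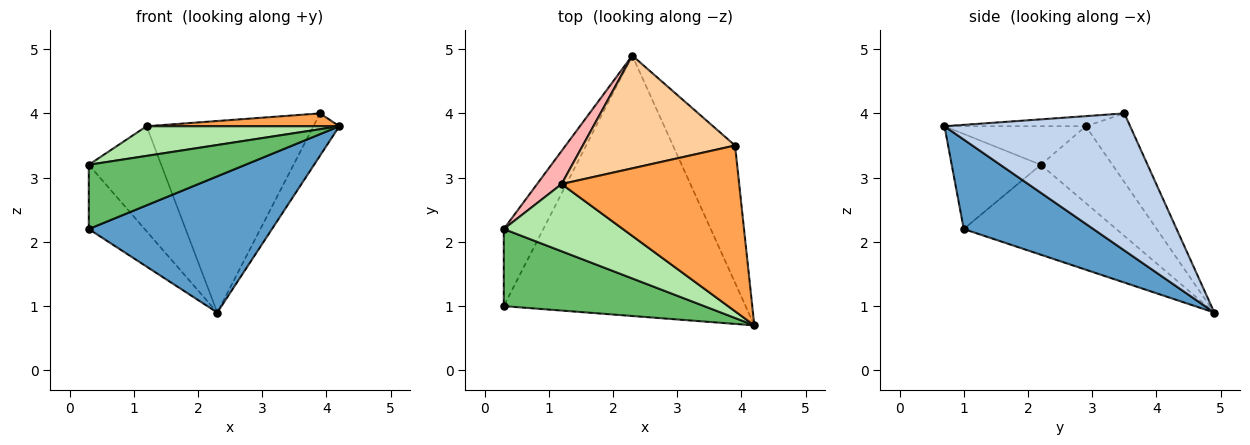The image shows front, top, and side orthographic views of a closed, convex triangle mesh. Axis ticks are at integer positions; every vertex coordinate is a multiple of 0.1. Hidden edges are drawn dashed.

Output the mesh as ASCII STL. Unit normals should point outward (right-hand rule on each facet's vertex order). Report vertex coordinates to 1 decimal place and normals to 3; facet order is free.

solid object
 facet normal 0.312 -0.440 -0.842
  outer loop
   vertex 2.3 4.9 0.9
   vertex 4.2 0.7 3.8
   vertex 0.3 1.0 2.2
  endloop
 endfacet
 facet normal 0.904 0.126 -0.409
  outer loop
   vertex 3.9 3.5 4.0
   vertex 4.2 0.7 3.8
   vertex 2.3 4.9 0.9
  endloop
 endfacet
 facet normal -0.057 -0.077 0.995
  outer loop
   vertex 1.2 2.9 3.8
   vertex 4.2 0.7 3.8
   vertex 3.9 3.5 4.0
  endloop
 endfacet
 facet normal -0.223 0.840 0.495
  outer loop
   vertex 1.2 2.9 3.8
   vertex 3.9 3.5 4.0
   vertex 2.3 4.9 0.9
  endloop
 endfacet
 facet normal -0.342 -0.601 0.722
  outer loop
   vertex 0.3 2.2 3.2
   vertex 0.3 1.0 2.2
   vertex 4.2 0.7 3.8
  endloop
 endfacet
 facet normal -0.284 -0.387 0.877
  outer loop
   vertex 0.3 2.2 3.2
   vertex 4.2 0.7 3.8
   vertex 1.2 2.9 3.8
  endloop
 endfacet
 facet normal -0.868 0.318 -0.382
  outer loop
   vertex 0.3 2.2 3.2
   vertex 2.3 4.9 0.9
   vertex 0.3 1.0 2.2
  endloop
 endfacet
 facet normal -0.686 0.694 0.219
  outer loop
   vertex 0.3 2.2 3.2
   vertex 1.2 2.9 3.8
   vertex 2.3 4.9 0.9
  endloop
 endfacet
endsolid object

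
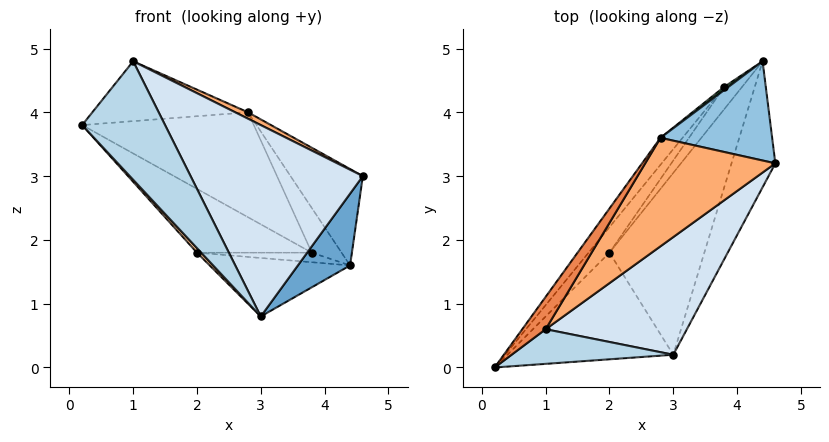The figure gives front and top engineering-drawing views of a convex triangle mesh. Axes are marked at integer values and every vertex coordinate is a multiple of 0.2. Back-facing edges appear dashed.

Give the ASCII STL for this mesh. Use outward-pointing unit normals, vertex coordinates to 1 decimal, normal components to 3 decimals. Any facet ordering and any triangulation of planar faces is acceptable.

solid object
 facet normal 0.905 -0.211 -0.370
  outer loop
   vertex 4.4 4.8 1.6
   vertex 4.6 3.2 3.0
   vertex 3.0 0.2 0.8
  endloop
 endfacet
 facet normal 0.484 0.610 0.628
  outer loop
   vertex 2.8 3.6 4.0
   vertex 4.6 3.2 3.0
   vertex 4.4 4.8 1.6
  endloop
 endfacet
 facet normal 0.346 -0.900 0.263
  outer loop
   vertex 1.0 0.6 4.8
   vertex 0.2 0.0 3.8
   vertex 3.0 0.2 0.8
  endloop
 endfacet
 facet normal 0.659 -0.640 0.394
  outer loop
   vertex 1.0 0.6 4.8
   vertex 3.0 0.2 0.8
   vertex 4.6 3.2 3.0
  endloop
 endfacet
 facet normal -0.782 0.548 0.297
  outer loop
   vertex 1.0 0.6 4.8
   vertex 2.8 3.6 4.0
   vertex 0.2 0.0 3.8
  endloop
 endfacet
 facet normal 0.476 -0.052 0.878
  outer loop
   vertex 1.0 0.6 4.8
   vertex 4.6 3.2 3.0
   vertex 2.8 3.6 4.0
  endloop
 endfacet
 facet normal -0.730 -0.029 -0.683
  outer loop
   vertex 2.0 1.8 1.8
   vertex 3.0 0.2 0.8
   vertex 0.2 0.0 3.8
  endloop
 endfacet
 facet normal -0.419 0.278 -0.864
  outer loop
   vertex 2.0 1.8 1.8
   vertex 4.4 4.8 1.6
   vertex 3.0 0.2 0.8
  endloop
 endfacet
 facet normal -0.540 0.840 0.060
  outer loop
   vertex 3.8 4.4 1.8
   vertex 2.8 3.6 4.0
   vertex 4.4 4.8 1.6
  endloop
 endfacet
 facet normal -0.495 0.342 -0.799
  outer loop
   vertex 3.8 4.4 1.8
   vertex 4.4 4.8 1.6
   vertex 2.0 1.8 1.8
  endloop
 endfacet
 facet normal -0.798 0.584 -0.150
  outer loop
   vertex 3.8 4.4 1.8
   vertex 0.2 0.0 3.8
   vertex 2.8 3.6 4.0
  endloop
 endfacet
 facet normal -0.802 0.555 -0.222
  outer loop
   vertex 3.8 4.4 1.8
   vertex 2.0 1.8 1.8
   vertex 0.2 0.0 3.8
  endloop
 endfacet
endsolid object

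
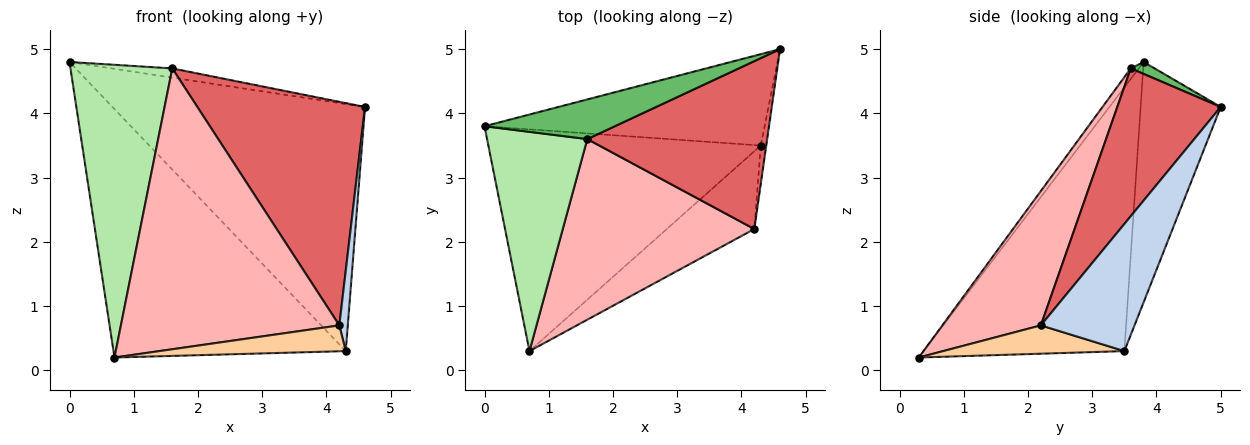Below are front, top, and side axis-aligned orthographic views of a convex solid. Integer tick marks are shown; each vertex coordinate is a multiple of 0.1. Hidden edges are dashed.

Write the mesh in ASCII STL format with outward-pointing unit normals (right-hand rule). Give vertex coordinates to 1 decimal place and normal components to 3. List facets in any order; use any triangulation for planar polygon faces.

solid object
 facet normal -0.285 0.899 -0.332
  outer loop
   vertex 4.3 3.5 0.3
   vertex 0.0 3.8 4.8
   vertex 4.6 5.0 4.1
  endloop
 endfacet
 facet normal 0.995 -0.090 -0.043
  outer loop
   vertex 4.3 3.5 0.3
   vertex 4.6 5.0 4.1
   vertex 4.2 2.2 0.7
  endloop
 endfacet
 facet normal -0.542 0.627 -0.560
  outer loop
   vertex 4.3 3.5 0.3
   vertex 0.7 0.3 0.2
   vertex 0.0 3.8 4.8
  endloop
 endfacet
 facet normal 0.293 -0.302 -0.907
  outer loop
   vertex 4.3 3.5 0.3
   vertex 4.2 2.2 0.7
   vertex 0.7 0.3 0.2
  endloop
 endfacet
 facet normal 0.089 0.225 0.970
  outer loop
   vertex 1.6 3.6 4.7
   vertex 4.6 5.0 4.1
   vertex 0.0 3.8 4.8
  endloop
 endfacet
 facet normal -0.062 -0.799 0.598
  outer loop
   vertex 1.6 3.6 4.7
   vertex 0.0 3.8 4.8
   vertex 0.7 0.3 0.2
  endloop
 endfacet
 facet normal 0.442 -0.717 0.539
  outer loop
   vertex 1.6 3.6 4.7
   vertex 4.2 2.2 0.7
   vertex 4.6 5.0 4.1
  endloop
 endfacet
 facet normal 0.355 -0.786 0.506
  outer loop
   vertex 1.6 3.6 4.7
   vertex 0.7 0.3 0.2
   vertex 4.2 2.2 0.7
  endloop
 endfacet
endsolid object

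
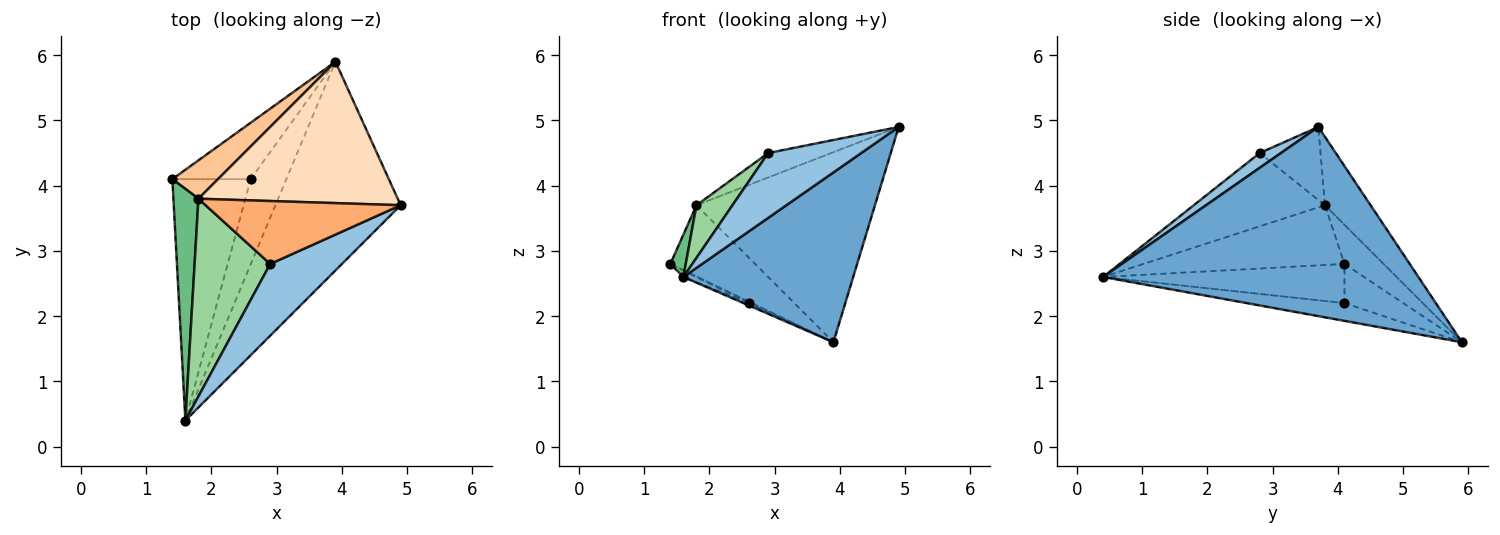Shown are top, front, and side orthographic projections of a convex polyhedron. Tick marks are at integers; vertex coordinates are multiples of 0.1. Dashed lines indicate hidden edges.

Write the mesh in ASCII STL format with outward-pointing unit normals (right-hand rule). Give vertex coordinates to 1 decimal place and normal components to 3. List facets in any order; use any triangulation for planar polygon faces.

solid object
 facet normal 0.761 -0.410 -0.504
  outer loop
   vertex 3.9 5.9 1.6
   vertex 4.9 3.7 4.9
   vertex 1.6 0.4 2.6
  endloop
 endfacet
 facet normal 0.152 -0.663 0.733
  outer loop
   vertex 2.9 2.8 4.5
   vertex 1.6 0.4 2.6
   vertex 4.9 3.7 4.9
  endloop
 endfacet
 facet normal -0.447 0.024 -0.894
  outer loop
   vertex 2.6 4.1 2.2
   vertex 1.6 0.4 2.6
   vertex 1.4 4.1 2.8
  endloop
 endfacet
 facet normal -0.447 0.025 -0.894
  outer loop
   vertex 2.6 4.1 2.2
   vertex 1.4 4.1 2.8
   vertex 3.9 5.9 1.6
  endloop
 endfacet
 facet normal -0.446 0.024 -0.895
  outer loop
   vertex 2.6 4.1 2.2
   vertex 3.9 5.9 1.6
   vertex 1.6 0.4 2.6
  endloop
 endfacet
 facet normal -0.330 0.341 0.880
  outer loop
   vertex 1.8 3.8 3.7
   vertex 2.9 2.8 4.5
   vertex 4.9 3.7 4.9
  endloop
 endfacet
 facet normal -0.376 0.816 0.439
  outer loop
   vertex 1.8 3.8 3.7
   vertex 3.9 5.9 1.6
   vertex 1.4 4.1 2.8
  endloop
 endfacet
 facet normal -0.201 0.786 0.585
  outer loop
   vertex 1.8 3.8 3.7
   vertex 4.9 3.7 4.9
   vertex 3.9 5.9 1.6
  endloop
 endfacet
 facet normal -0.920 -0.071 0.385
  outer loop
   vertex 1.8 3.8 3.7
   vertex 1.4 4.1 2.8
   vertex 1.6 0.4 2.6
  endloop
 endfacet
 facet normal -0.684 -0.188 0.705
  outer loop
   vertex 1.8 3.8 3.7
   vertex 1.6 0.4 2.6
   vertex 2.9 2.8 4.5
  endloop
 endfacet
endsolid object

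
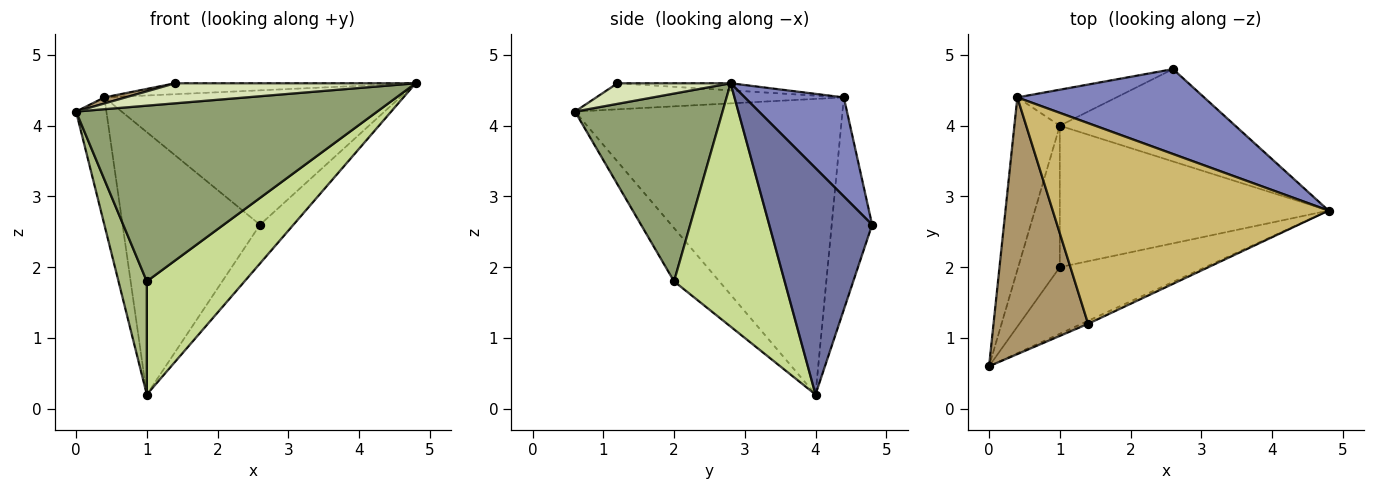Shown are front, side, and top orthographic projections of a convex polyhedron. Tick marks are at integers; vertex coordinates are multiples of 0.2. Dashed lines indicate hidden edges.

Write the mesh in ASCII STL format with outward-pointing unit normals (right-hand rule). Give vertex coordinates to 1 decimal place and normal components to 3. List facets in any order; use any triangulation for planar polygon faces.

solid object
 facet normal 0.766 0.249 -0.593
  outer loop
   vertex 1.0 4.0 0.2
   vertex 2.6 4.8 2.6
   vertex 4.8 2.8 4.6
  endloop
 endfacet
 facet normal 0.272 0.814 0.514
  outer loop
   vertex 0.4 4.4 4.4
   vertex 4.8 2.8 4.6
   vertex 2.6 4.8 2.6
  endloop
 endfacet
 facet normal -0.982 0.111 -0.151
  outer loop
   vertex 0.4 4.4 4.4
   vertex 1.0 4.0 0.2
   vertex 0.0 0.6 4.2
  endloop
 endfacet
 facet normal -0.280 0.951 -0.131
  outer loop
   vertex 0.4 4.4 4.4
   vertex 2.6 4.8 2.6
   vertex 1.0 4.0 0.2
  endloop
 endfacet
 facet normal 0.416 -0.850 -0.322
  outer loop
   vertex 1.0 2.0 1.8
   vertex 4.8 2.8 4.6
   vertex 0.0 0.6 4.2
  endloop
 endfacet
 facet normal -0.707 -0.442 -0.552
  outer loop
   vertex 1.0 2.0 1.8
   vertex 0.0 0.6 4.2
   vertex 1.0 4.0 0.2
  endloop
 endfacet
 facet normal 0.577 -0.510 -0.638
  outer loop
   vertex 1.0 2.0 1.8
   vertex 1.0 4.0 0.2
   vertex 4.8 2.8 4.6
  endloop
 endfacet
 facet normal 0.422 -0.897 -0.132
  outer loop
   vertex 1.4 1.2 4.6
   vertex 0.0 0.6 4.2
   vertex 4.8 2.8 4.6
  endloop
 endfacet
 facet normal -0.266 -0.023 0.964
  outer loop
   vertex 1.4 1.2 4.6
   vertex 0.4 4.4 4.4
   vertex 0.0 0.6 4.2
  endloop
 endfacet
 facet normal -0.026 0.054 0.998
  outer loop
   vertex 1.4 1.2 4.6
   vertex 4.8 2.8 4.6
   vertex 0.4 4.4 4.4
  endloop
 endfacet
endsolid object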